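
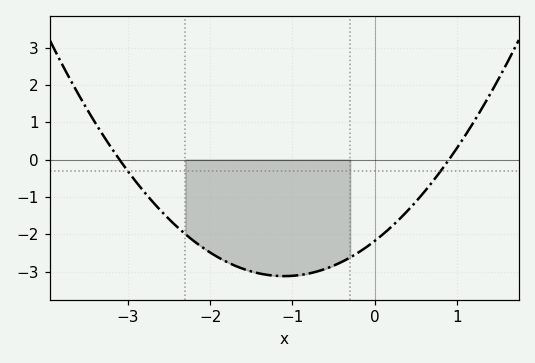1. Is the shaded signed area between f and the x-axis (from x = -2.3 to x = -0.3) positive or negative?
negative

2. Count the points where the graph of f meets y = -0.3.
2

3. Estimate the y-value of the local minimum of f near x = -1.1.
-3.12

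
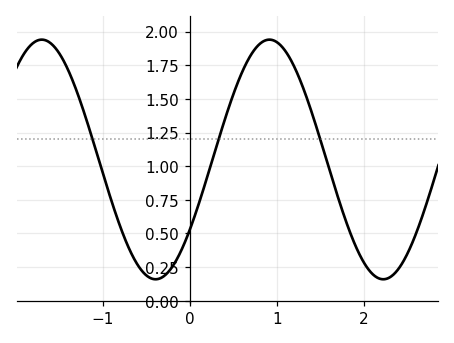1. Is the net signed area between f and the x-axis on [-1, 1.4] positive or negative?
positive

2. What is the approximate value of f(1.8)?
0.585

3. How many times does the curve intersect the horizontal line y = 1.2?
3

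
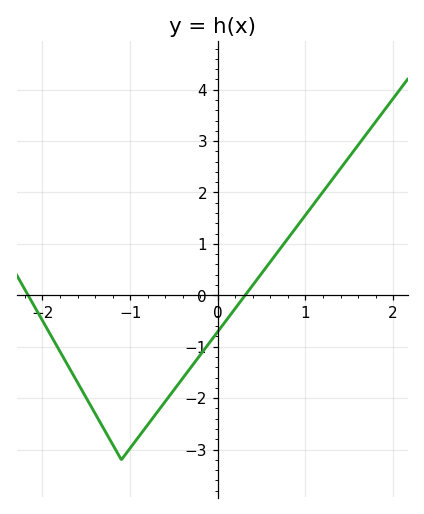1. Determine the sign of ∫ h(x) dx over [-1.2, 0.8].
negative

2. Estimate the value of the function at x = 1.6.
2.9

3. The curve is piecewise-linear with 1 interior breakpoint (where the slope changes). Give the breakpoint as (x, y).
(-1.1, -3.2)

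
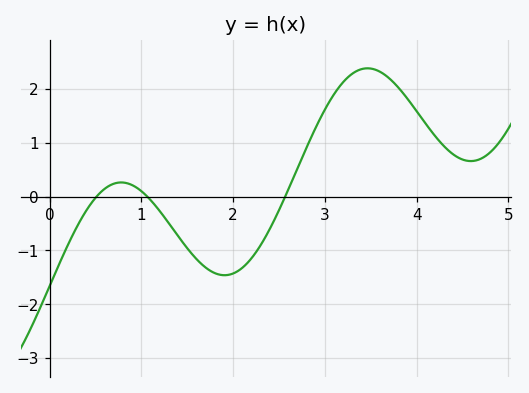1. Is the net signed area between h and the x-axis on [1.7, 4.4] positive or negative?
positive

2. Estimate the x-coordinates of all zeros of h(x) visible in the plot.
0.511, 1.06, 2.57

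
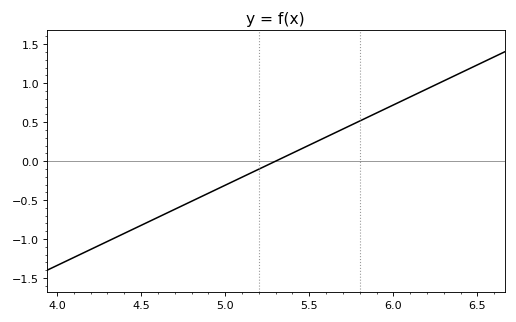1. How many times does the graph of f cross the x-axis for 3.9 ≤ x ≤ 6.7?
1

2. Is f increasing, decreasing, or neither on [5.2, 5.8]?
increasing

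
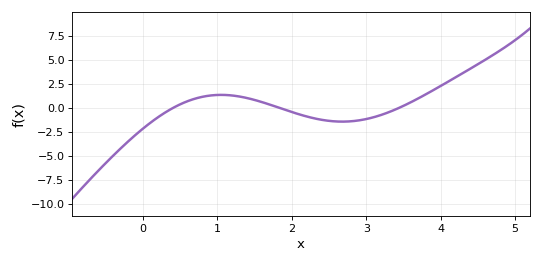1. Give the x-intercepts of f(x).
0.407, 1.83, 3.44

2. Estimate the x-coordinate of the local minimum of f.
2.68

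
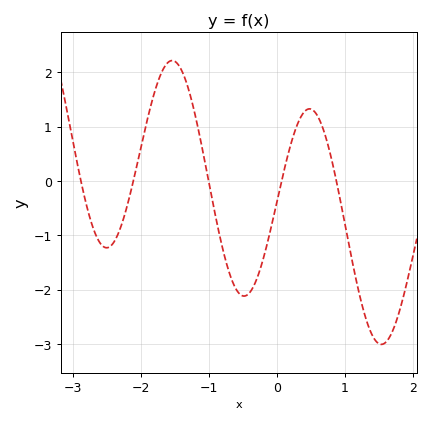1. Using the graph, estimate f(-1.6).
2.18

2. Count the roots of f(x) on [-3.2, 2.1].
5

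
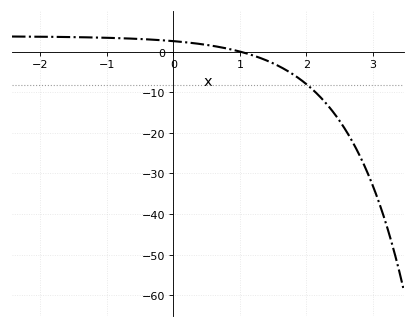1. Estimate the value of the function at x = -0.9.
3.38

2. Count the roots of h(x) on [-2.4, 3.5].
1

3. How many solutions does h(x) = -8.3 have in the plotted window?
1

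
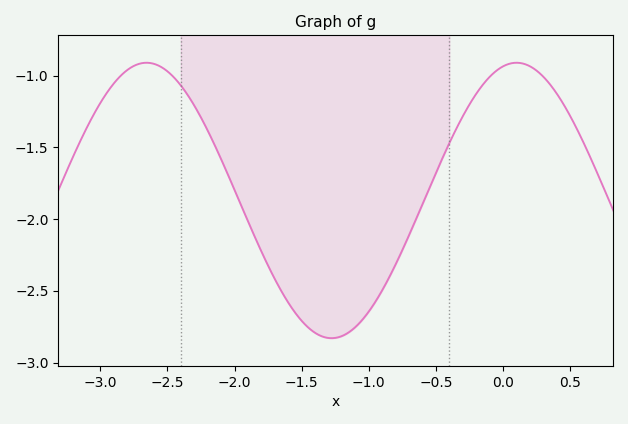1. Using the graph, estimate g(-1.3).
-2.85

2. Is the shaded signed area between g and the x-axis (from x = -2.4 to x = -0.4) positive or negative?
negative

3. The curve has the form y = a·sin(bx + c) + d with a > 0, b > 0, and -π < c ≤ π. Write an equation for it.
y = 0.96sin(2.3x + 1.3) - 1.87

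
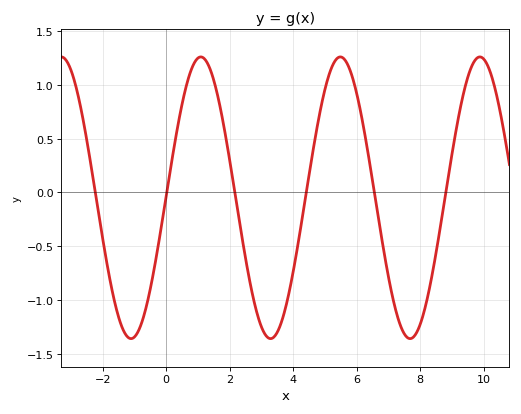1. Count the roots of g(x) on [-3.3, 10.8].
6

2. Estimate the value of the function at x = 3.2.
-1.35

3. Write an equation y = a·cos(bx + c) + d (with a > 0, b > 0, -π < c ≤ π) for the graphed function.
y = 1.31cos(1.4x - 1.6) - 0.05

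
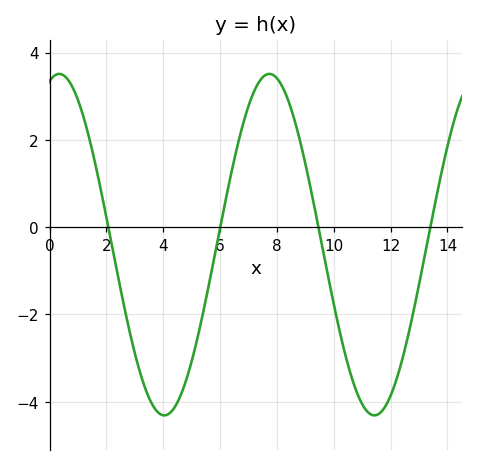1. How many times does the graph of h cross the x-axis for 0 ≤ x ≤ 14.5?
4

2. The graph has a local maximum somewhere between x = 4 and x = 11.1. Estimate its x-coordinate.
7.8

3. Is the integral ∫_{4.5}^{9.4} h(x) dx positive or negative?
positive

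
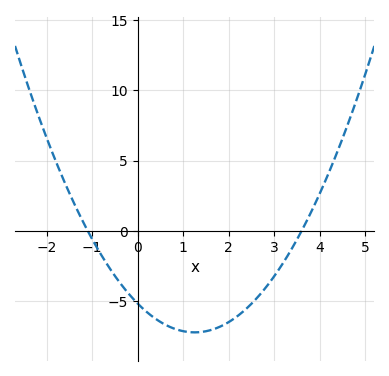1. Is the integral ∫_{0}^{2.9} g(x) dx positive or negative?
negative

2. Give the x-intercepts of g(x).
-1.1, 3.6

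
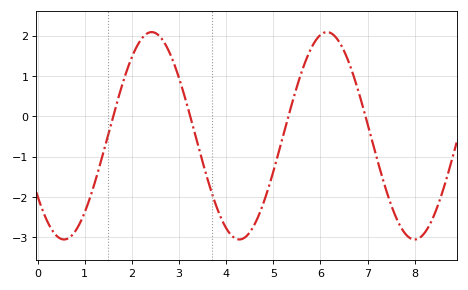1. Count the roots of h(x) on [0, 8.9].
4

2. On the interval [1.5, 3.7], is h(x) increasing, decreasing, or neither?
neither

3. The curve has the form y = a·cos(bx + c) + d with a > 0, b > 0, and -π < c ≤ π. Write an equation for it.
y = 2.57cos(1.69x + 2.19) - 0.48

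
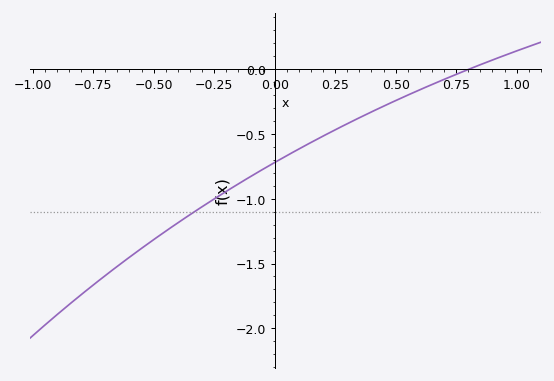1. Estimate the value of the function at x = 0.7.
-0.079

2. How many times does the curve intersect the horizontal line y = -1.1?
1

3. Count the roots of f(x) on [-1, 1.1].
1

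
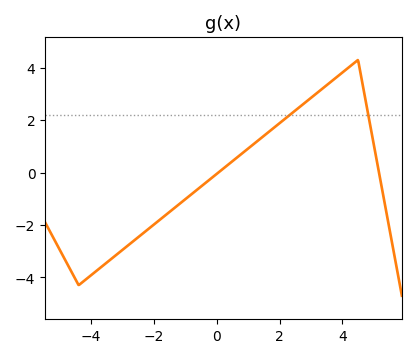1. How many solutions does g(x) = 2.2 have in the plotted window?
2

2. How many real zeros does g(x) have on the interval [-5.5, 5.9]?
2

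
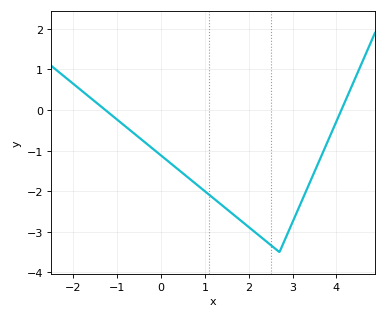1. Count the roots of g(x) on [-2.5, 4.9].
2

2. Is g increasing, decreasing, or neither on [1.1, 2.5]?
decreasing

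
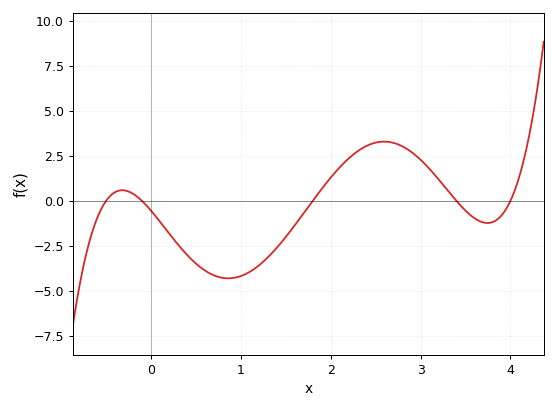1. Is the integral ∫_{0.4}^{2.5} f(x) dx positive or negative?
negative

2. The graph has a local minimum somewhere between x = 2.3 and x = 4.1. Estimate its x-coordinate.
3.7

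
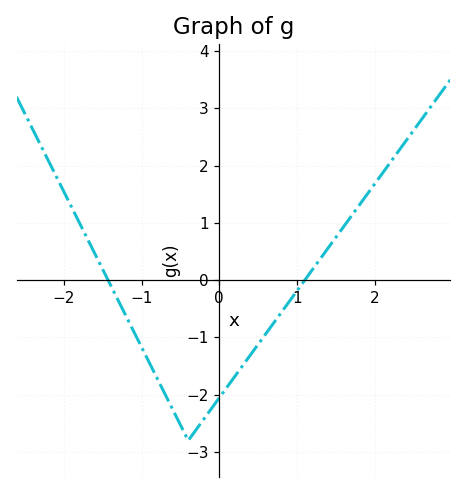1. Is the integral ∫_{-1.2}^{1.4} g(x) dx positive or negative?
negative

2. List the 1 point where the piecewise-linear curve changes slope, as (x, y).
(-0.4, -2.8)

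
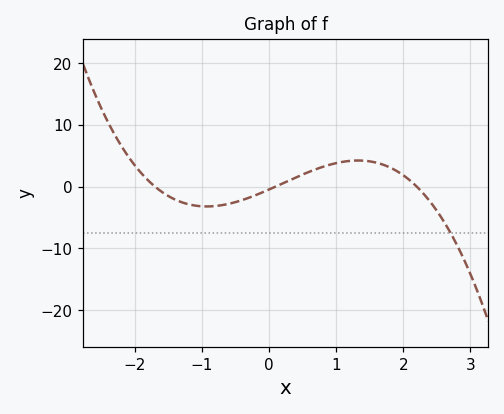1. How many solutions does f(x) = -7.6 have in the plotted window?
1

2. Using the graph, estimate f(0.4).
1.47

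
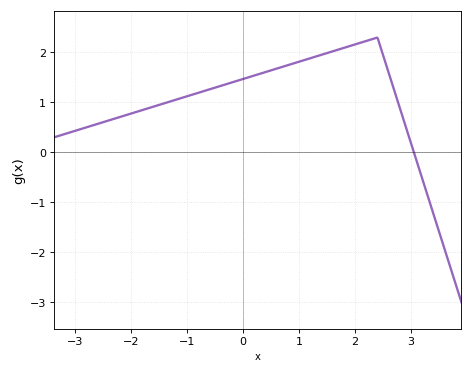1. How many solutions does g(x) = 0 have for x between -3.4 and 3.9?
1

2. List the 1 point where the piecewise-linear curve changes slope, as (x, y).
(2.4, 2.3)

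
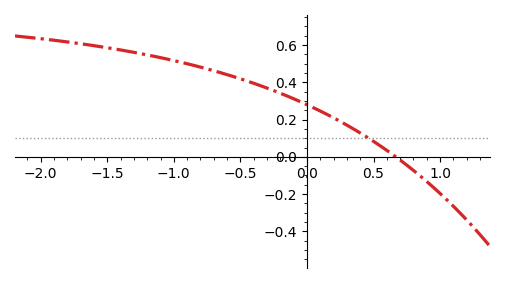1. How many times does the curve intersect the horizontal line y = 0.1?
1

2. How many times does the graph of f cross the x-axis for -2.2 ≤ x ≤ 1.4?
1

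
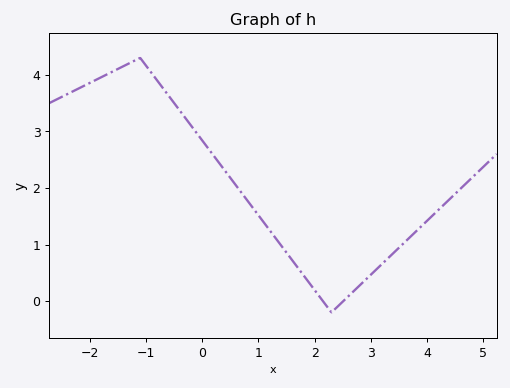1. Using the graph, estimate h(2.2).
-0.1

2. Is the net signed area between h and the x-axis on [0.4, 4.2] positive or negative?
positive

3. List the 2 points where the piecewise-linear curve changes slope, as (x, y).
(-1.1, 4.3); (2.3, -0.2)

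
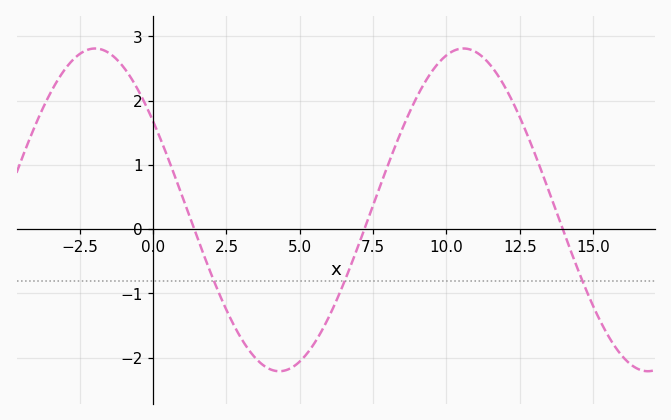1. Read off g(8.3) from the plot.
1.3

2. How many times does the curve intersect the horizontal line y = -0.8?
3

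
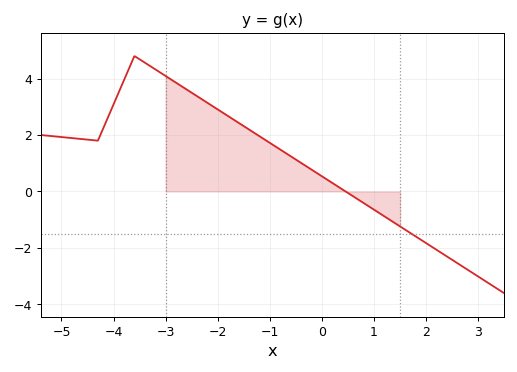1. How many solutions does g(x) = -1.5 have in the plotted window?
1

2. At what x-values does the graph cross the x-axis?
0.4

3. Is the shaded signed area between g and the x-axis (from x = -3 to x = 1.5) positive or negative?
positive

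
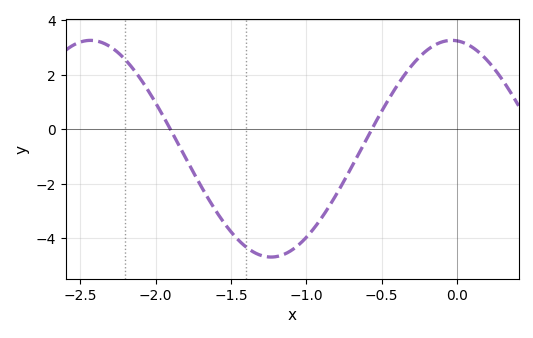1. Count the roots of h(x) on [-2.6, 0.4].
2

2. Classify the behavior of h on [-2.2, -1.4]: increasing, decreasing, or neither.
decreasing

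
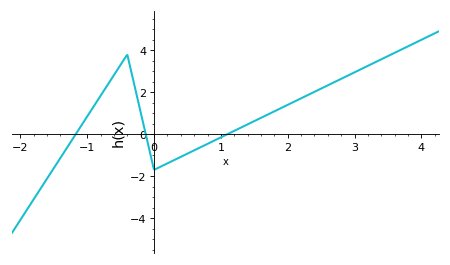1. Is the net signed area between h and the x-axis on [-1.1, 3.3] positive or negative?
positive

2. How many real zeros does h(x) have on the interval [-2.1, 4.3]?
3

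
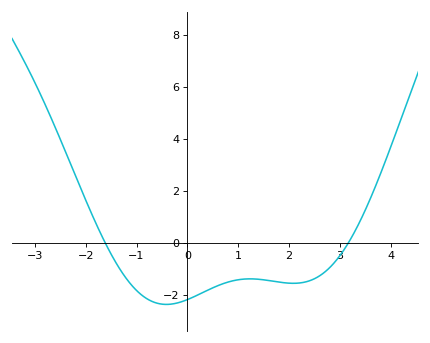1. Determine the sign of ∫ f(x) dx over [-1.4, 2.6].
negative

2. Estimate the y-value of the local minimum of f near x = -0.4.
-2.4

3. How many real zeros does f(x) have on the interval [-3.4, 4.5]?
2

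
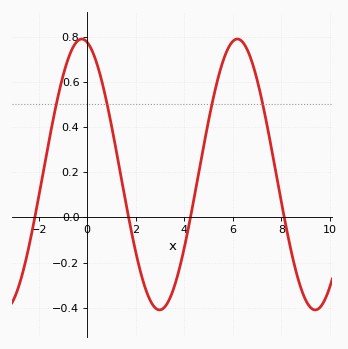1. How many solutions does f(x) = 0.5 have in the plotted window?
4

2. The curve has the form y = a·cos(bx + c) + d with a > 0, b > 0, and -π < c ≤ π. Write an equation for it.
y = 0.6cos(0.98x + 0.22) + 0.19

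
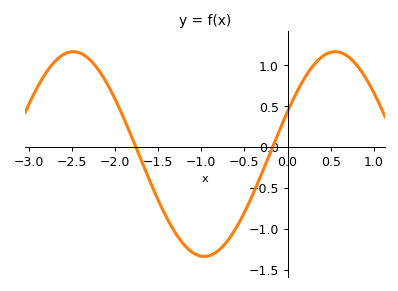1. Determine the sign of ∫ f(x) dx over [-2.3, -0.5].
negative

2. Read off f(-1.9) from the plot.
0.35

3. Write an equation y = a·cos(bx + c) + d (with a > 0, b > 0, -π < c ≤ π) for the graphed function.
y = 1.25cos(2.1x - 1.1) - 0.09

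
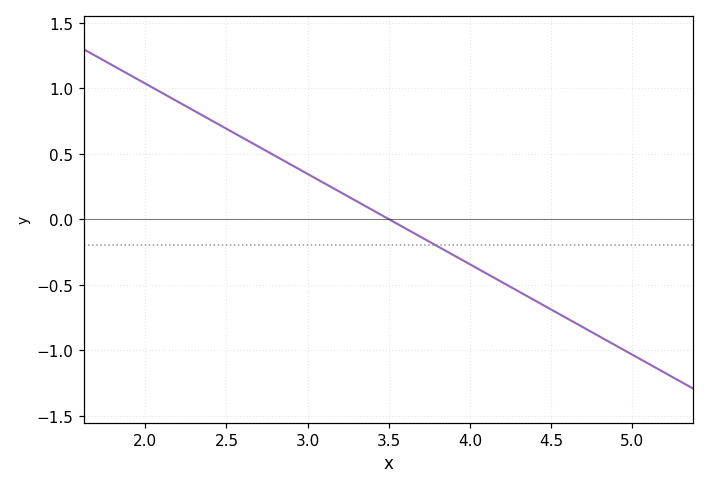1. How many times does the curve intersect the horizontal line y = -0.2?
1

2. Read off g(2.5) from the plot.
0.7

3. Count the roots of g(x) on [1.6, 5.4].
1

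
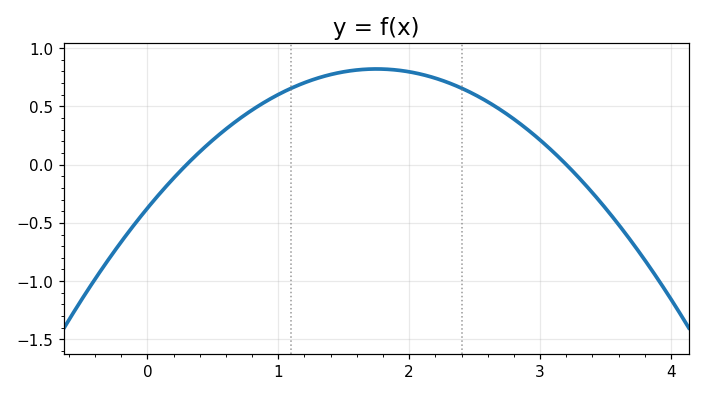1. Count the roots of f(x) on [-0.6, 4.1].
2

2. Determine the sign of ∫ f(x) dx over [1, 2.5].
positive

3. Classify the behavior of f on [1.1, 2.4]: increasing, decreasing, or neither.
neither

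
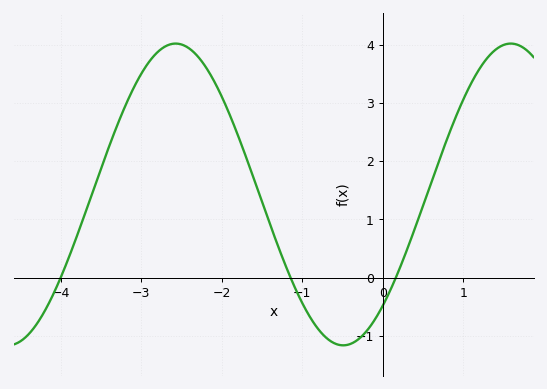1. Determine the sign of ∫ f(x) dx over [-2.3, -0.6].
positive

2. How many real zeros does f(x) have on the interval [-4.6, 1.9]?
3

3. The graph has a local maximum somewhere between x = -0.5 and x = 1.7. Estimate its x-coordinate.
1.59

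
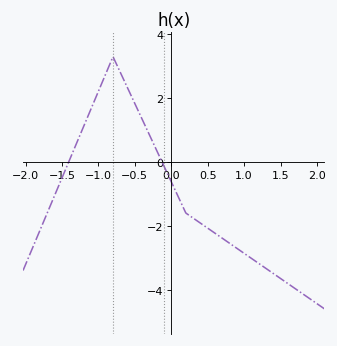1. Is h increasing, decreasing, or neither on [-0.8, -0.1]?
decreasing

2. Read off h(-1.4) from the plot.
0.044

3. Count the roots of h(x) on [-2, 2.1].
2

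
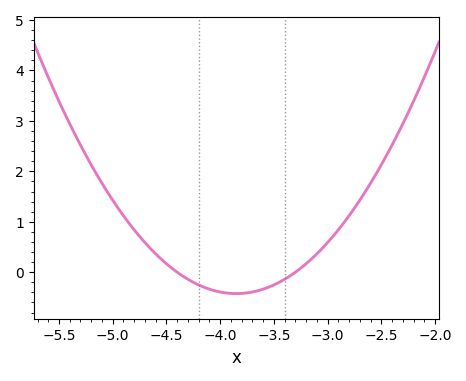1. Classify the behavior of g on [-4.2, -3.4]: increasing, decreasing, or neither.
neither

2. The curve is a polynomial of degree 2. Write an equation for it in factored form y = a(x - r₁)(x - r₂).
y = 1.4(x + 4.4)(x + 3.3)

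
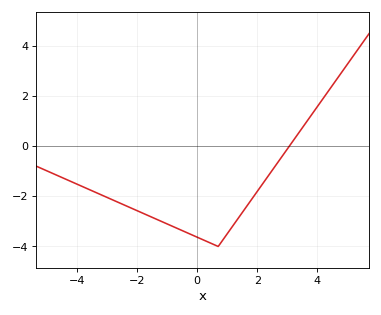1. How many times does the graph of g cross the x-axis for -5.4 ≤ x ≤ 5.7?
1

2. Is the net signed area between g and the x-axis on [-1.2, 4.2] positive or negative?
negative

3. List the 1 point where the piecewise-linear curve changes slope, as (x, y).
(0.7, -4)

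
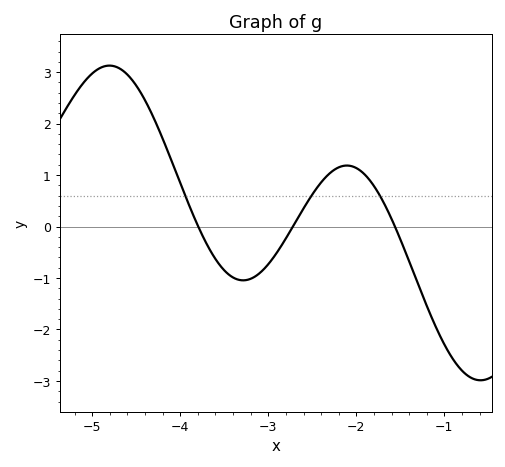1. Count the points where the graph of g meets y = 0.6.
3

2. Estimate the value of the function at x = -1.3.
-1.1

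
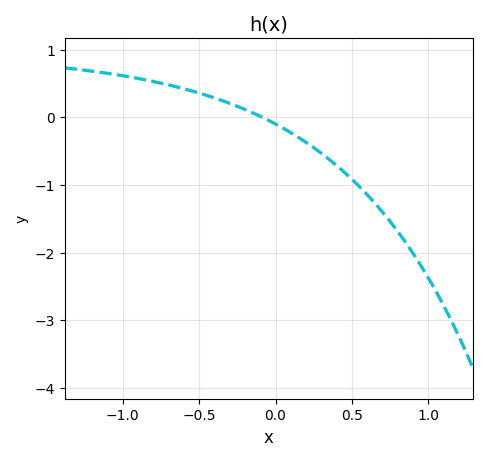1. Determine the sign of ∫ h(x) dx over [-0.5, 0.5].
negative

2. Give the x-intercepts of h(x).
-0.1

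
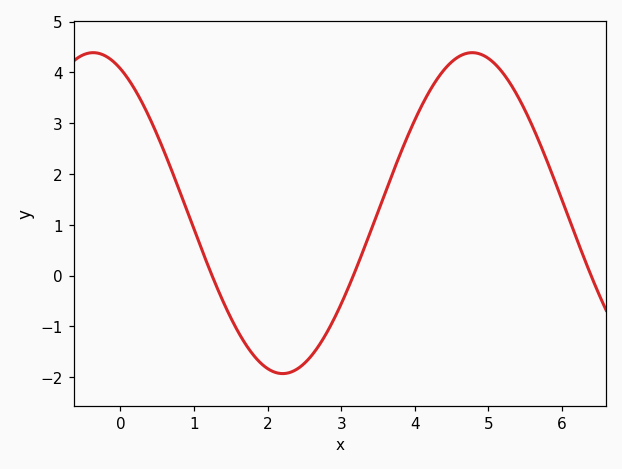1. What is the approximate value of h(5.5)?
3.2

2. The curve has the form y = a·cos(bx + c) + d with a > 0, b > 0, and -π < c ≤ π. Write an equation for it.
y = 3.16cos(1.2x + 0.45) + 1.23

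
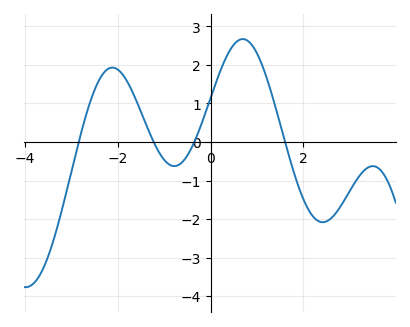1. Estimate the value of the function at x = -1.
-0.5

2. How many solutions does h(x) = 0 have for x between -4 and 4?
4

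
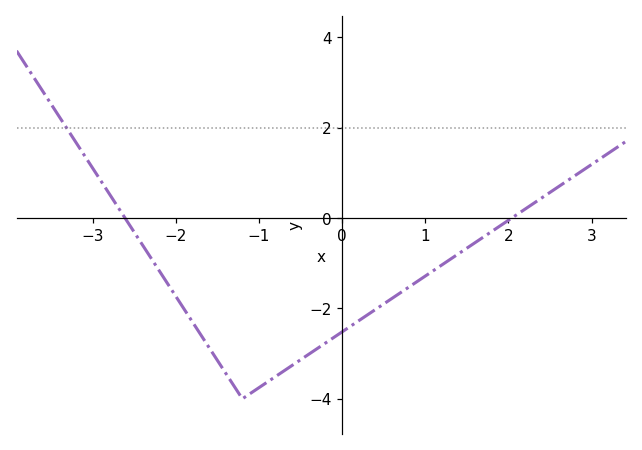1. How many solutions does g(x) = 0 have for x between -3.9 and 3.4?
2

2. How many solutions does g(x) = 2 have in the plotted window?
1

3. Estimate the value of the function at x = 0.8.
-1.53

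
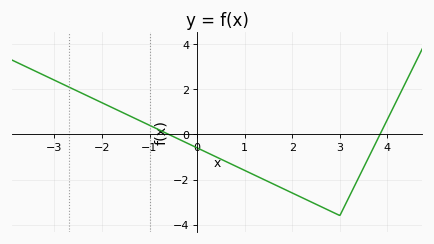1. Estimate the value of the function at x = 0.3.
-0.896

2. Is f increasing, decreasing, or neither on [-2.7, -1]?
decreasing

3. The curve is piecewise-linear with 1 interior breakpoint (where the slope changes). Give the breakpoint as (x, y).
(3, -3.6)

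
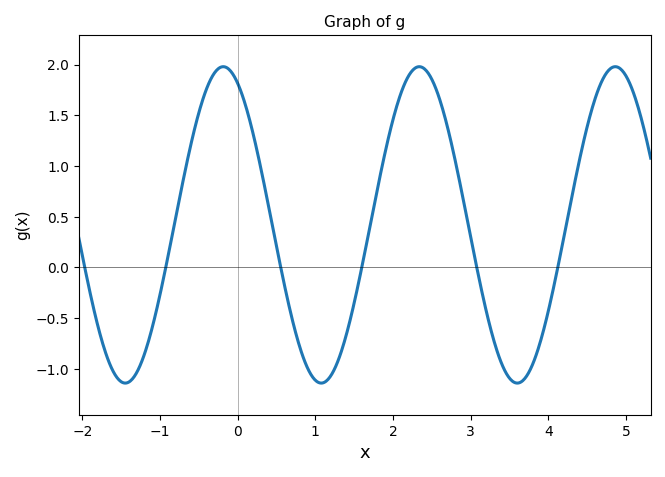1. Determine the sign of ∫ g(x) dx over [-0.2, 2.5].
positive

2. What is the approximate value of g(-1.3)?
-1.04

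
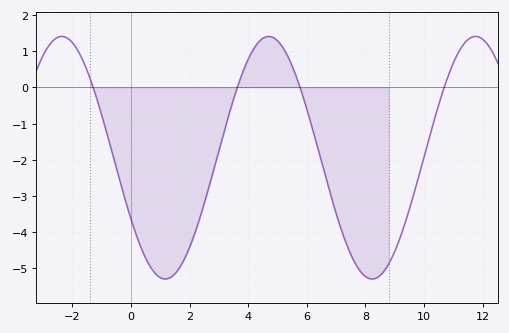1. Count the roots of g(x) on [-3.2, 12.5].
4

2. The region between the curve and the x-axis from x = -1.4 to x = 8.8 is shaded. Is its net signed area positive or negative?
negative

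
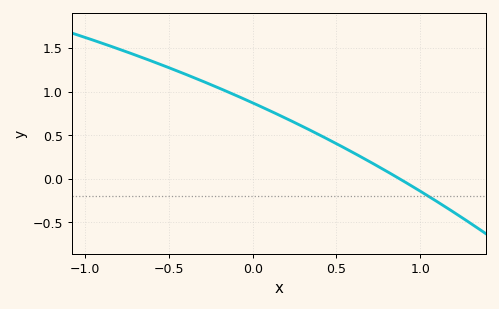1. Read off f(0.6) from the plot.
0.3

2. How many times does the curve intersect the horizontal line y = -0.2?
1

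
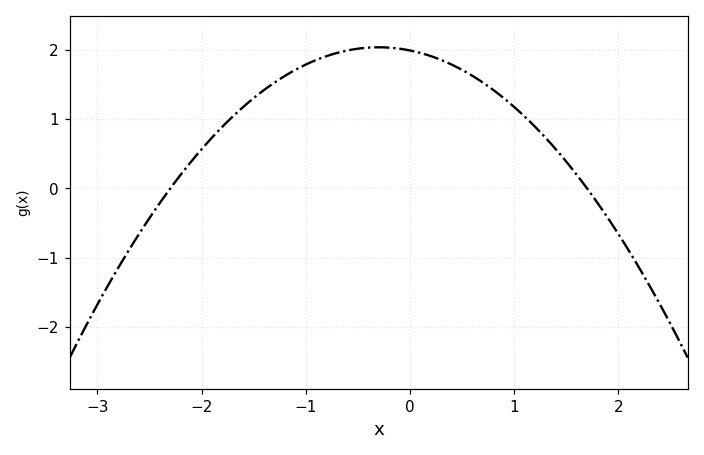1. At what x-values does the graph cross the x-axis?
-2.3, 1.7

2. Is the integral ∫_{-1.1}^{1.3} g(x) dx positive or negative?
positive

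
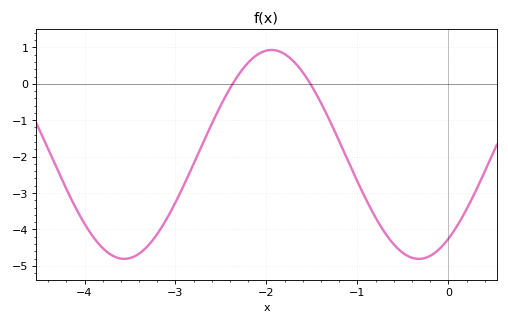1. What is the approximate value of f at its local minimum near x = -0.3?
-4.81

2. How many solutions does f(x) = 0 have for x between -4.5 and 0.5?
2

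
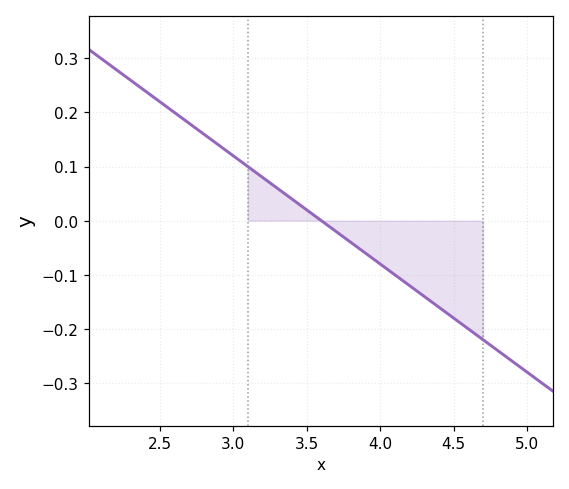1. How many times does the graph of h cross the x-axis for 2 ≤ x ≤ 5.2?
1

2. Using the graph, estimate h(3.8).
-0.04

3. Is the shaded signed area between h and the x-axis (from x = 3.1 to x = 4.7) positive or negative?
negative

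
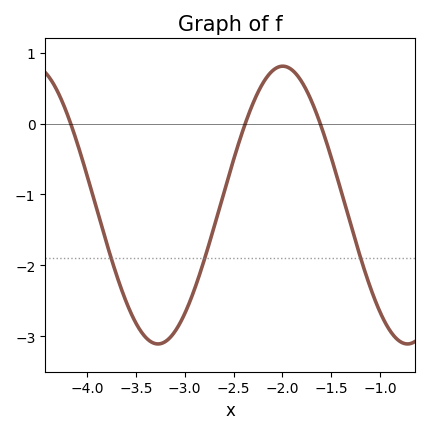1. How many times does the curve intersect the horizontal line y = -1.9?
3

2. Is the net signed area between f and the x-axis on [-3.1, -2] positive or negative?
negative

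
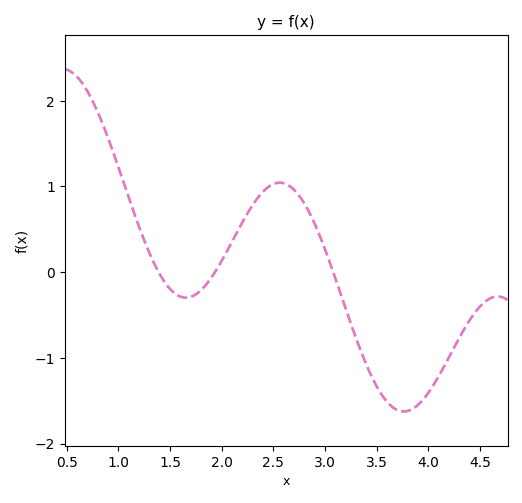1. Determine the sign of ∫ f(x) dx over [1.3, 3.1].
positive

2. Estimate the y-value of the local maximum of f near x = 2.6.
1.04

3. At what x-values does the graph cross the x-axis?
1.39, 1.94, 3.08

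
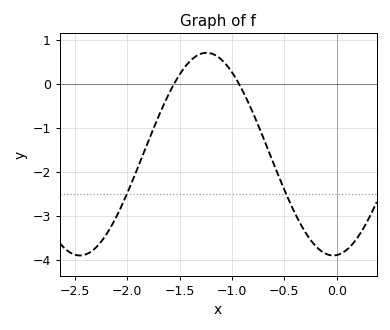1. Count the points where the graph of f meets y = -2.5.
2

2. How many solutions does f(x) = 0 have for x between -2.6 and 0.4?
2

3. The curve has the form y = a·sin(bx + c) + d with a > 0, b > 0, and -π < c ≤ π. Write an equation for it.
y = 2.3sin(2.6x - 1.5) - 1.6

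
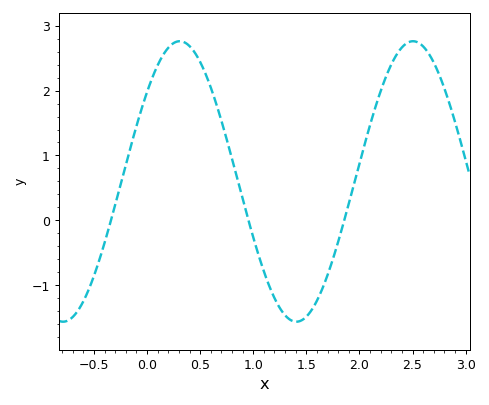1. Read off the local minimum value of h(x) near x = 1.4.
-1.56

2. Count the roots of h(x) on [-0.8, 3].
3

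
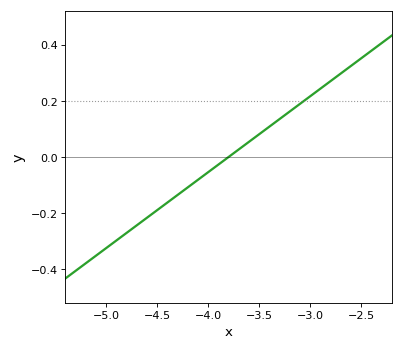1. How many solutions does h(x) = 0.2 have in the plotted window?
1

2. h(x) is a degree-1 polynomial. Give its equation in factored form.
y = 0.27(x + 3.8)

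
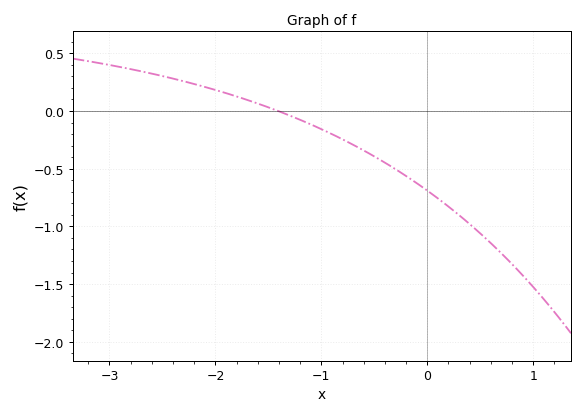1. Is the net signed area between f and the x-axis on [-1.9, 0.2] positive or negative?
negative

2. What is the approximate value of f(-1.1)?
-0.1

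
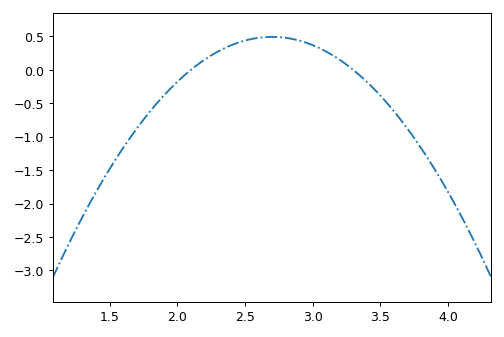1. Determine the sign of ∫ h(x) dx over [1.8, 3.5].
positive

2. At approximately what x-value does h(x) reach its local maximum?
2.7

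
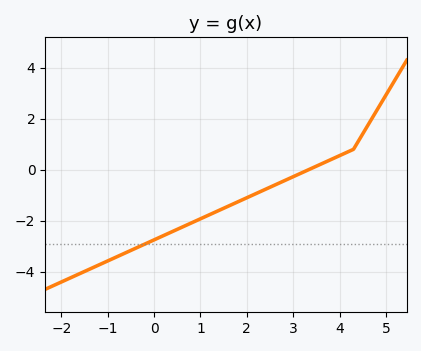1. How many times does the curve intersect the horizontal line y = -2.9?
1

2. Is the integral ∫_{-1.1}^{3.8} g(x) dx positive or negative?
negative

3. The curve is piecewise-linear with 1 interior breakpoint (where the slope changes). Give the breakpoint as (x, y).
(4.3, 0.8)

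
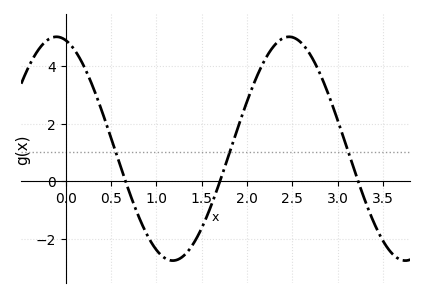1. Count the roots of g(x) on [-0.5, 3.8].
3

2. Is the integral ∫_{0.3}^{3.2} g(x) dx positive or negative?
positive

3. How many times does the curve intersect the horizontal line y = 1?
3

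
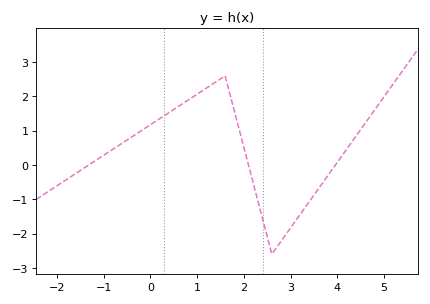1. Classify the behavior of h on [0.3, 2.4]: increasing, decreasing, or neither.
neither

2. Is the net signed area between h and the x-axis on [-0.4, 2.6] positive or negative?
positive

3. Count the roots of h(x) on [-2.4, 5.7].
3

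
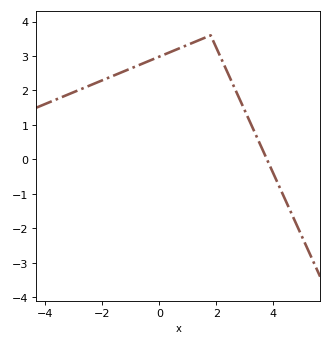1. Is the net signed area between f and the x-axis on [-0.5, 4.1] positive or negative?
positive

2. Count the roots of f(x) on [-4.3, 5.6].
1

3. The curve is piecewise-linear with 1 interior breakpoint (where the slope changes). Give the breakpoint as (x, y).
(1.8, 3.6)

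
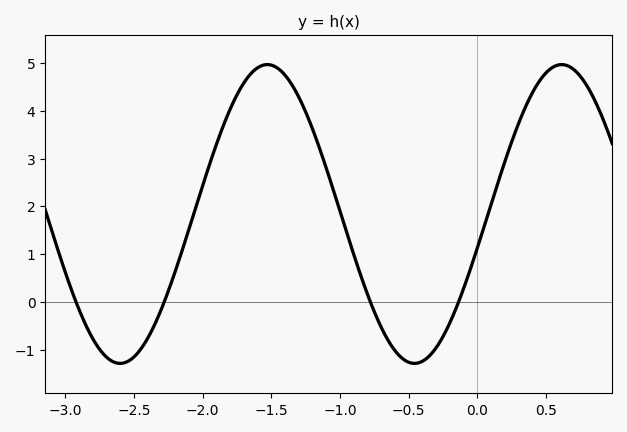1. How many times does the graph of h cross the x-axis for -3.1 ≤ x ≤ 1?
4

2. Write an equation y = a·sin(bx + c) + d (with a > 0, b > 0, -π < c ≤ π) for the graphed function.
y = 3.13sin(2.9x - 0.23) + 1.84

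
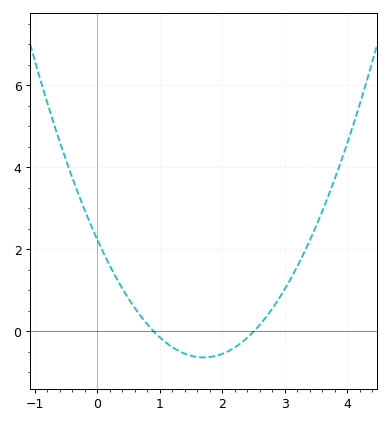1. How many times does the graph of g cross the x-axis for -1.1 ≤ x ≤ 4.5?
2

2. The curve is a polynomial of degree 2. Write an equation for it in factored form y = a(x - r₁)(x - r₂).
y = 0.99(x - 0.9)(x - 2.5)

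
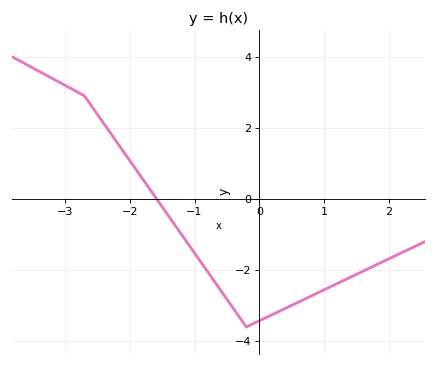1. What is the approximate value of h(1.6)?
-2.03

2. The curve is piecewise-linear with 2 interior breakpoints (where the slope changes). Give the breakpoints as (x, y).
(-2.7, 2.9); (-0.2, -3.6)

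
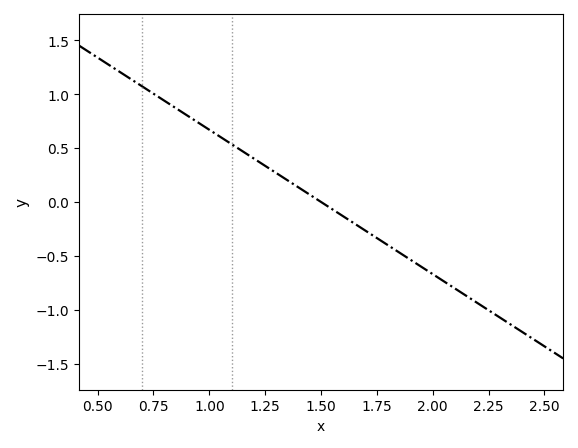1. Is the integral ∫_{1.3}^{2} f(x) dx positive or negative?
negative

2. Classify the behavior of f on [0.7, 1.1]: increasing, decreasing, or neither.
decreasing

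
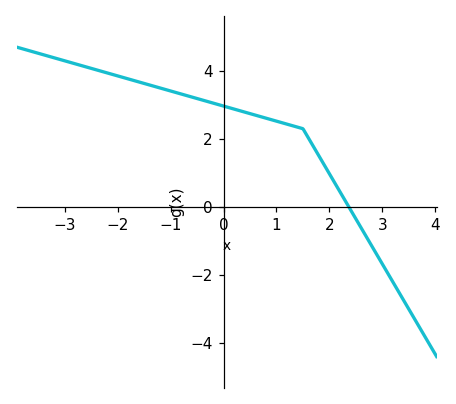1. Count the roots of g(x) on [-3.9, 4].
1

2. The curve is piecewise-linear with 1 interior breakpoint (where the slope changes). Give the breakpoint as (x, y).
(1.5, 2.3)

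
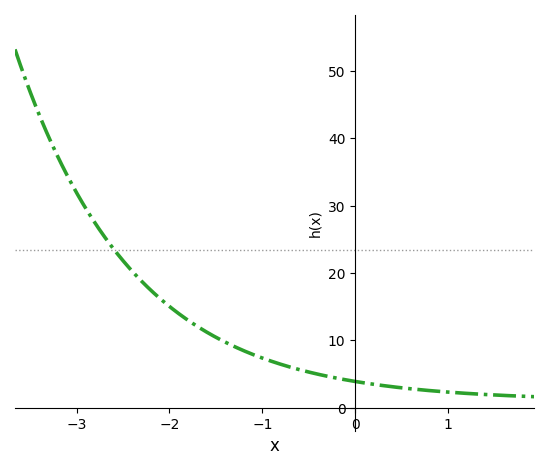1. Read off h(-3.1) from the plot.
34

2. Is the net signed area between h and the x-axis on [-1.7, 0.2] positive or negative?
positive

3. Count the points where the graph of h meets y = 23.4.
1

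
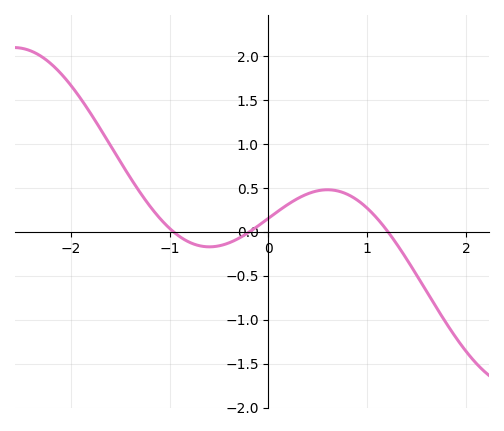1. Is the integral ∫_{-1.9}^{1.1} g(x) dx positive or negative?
positive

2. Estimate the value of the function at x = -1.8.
1.35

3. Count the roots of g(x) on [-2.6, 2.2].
3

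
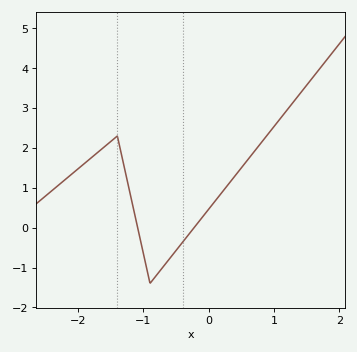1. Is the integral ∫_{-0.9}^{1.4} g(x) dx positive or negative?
positive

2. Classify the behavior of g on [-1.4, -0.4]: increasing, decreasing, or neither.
neither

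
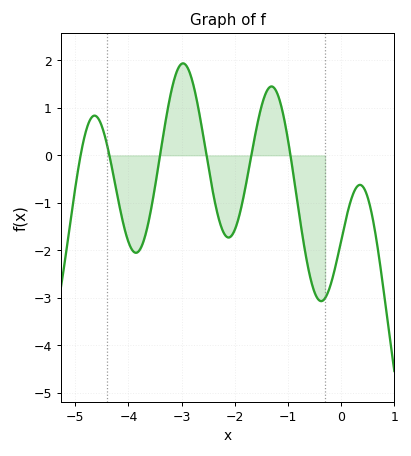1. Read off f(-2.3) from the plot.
-1.34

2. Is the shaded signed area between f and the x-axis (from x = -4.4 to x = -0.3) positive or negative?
negative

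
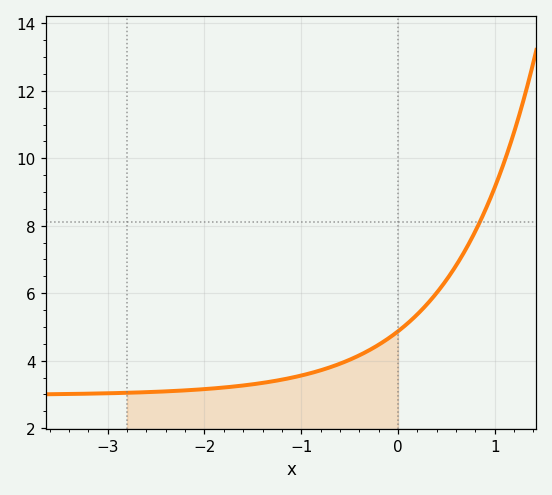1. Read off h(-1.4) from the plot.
3.4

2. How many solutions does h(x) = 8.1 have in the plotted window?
1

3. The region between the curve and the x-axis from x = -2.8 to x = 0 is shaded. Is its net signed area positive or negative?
positive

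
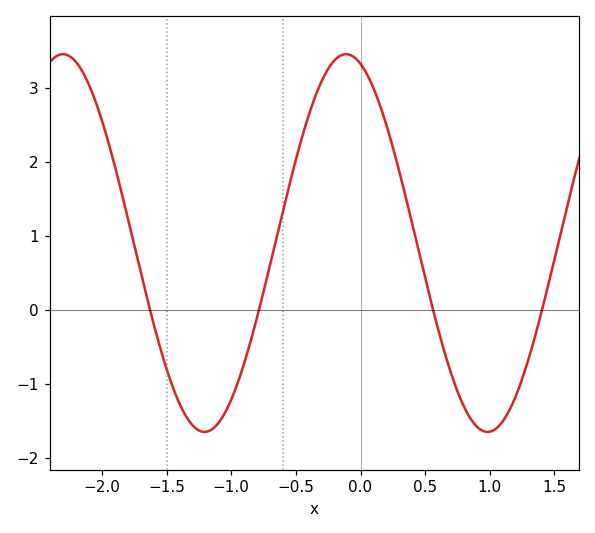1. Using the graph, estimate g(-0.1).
3.4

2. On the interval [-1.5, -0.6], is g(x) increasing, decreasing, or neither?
neither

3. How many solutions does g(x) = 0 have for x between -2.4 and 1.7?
4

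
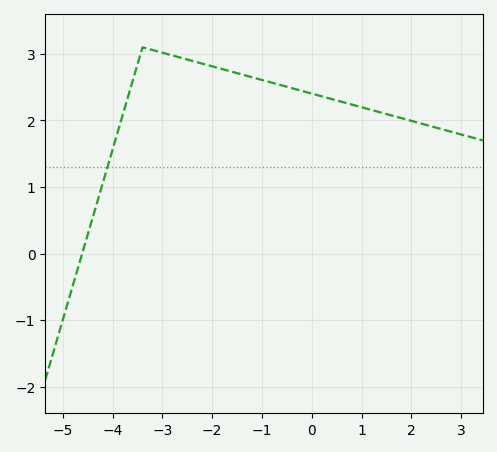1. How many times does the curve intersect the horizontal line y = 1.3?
1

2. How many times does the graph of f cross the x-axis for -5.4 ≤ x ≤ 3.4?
1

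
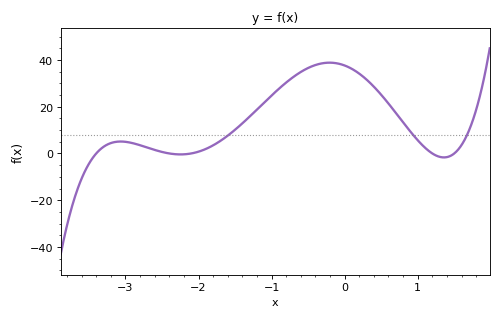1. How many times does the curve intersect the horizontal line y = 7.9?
3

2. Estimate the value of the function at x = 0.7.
17.4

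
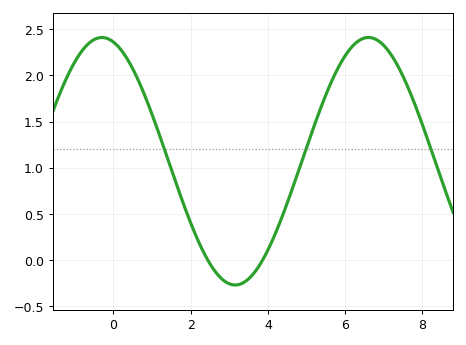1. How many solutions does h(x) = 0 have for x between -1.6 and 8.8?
2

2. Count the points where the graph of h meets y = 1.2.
3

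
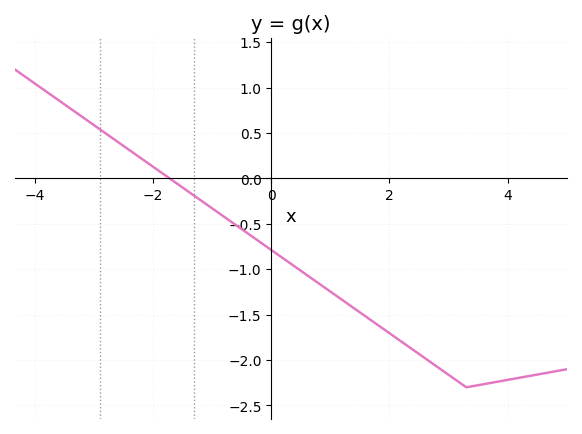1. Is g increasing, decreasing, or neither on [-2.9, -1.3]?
decreasing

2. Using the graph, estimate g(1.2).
-1.35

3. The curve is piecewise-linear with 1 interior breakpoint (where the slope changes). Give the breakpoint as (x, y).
(3.3, -2.3)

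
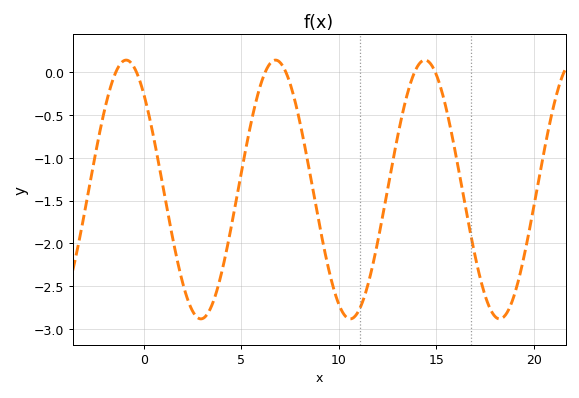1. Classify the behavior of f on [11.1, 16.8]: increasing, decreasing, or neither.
neither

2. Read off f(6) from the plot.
-0.144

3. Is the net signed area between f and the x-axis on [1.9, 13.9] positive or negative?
negative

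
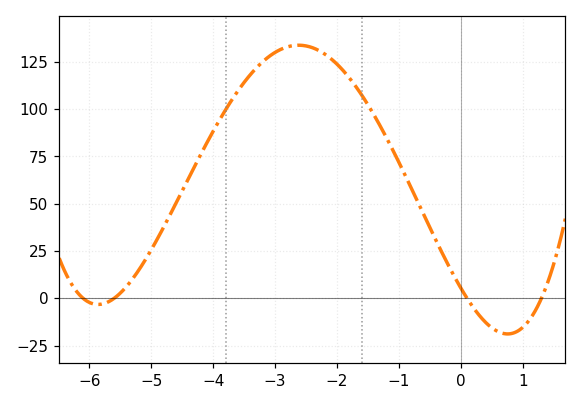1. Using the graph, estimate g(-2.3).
132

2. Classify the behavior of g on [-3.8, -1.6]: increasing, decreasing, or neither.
neither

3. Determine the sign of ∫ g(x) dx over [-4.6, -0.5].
positive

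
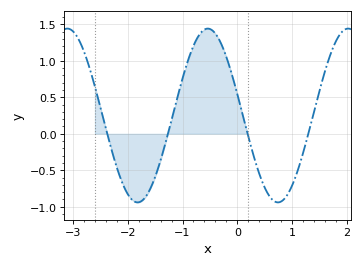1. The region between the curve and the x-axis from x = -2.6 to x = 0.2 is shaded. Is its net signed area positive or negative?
positive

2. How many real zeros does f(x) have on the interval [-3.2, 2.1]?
4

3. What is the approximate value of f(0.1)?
0.257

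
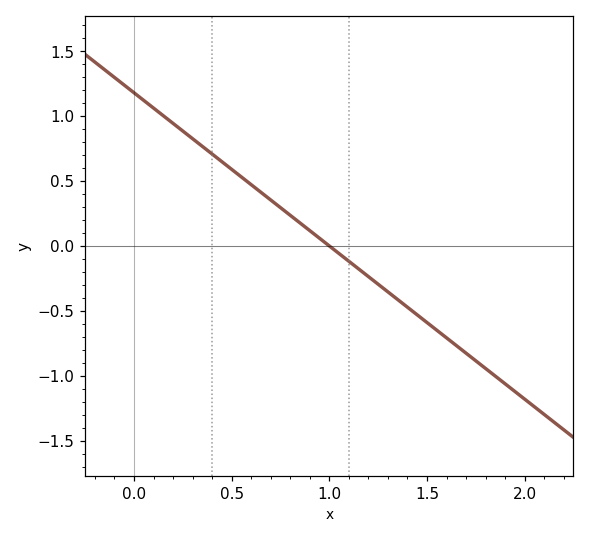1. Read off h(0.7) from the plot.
0.35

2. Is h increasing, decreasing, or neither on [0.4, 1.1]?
decreasing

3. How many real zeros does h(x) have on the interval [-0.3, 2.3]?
1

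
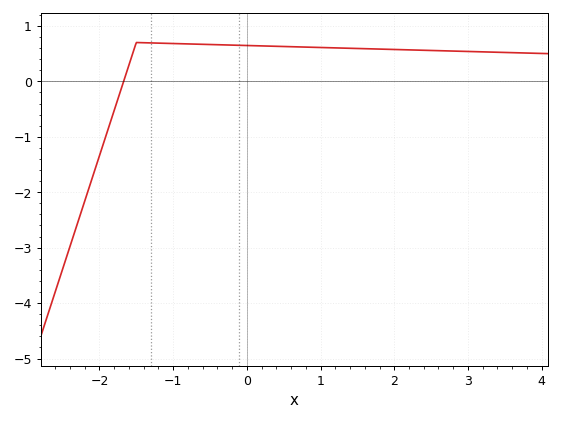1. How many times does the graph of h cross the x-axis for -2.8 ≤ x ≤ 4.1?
1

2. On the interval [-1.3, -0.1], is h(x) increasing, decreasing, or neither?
decreasing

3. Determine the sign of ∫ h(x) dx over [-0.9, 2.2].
positive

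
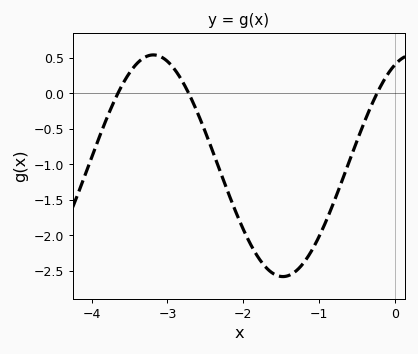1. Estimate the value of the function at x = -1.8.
-2.3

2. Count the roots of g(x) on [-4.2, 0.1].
3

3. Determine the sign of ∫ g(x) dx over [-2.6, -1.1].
negative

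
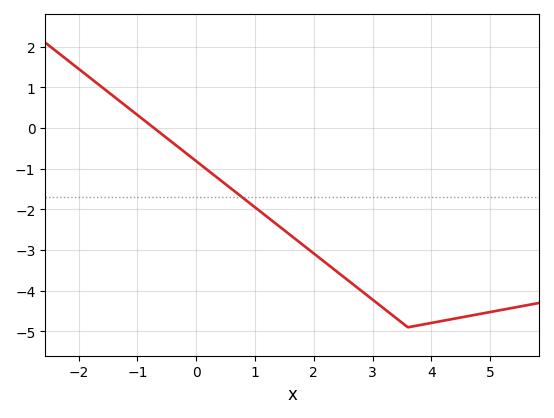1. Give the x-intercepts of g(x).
-0.717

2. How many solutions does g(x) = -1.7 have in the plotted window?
1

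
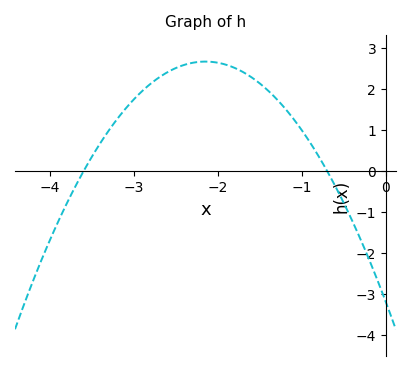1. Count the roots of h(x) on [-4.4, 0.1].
2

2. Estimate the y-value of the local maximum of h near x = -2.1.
2.7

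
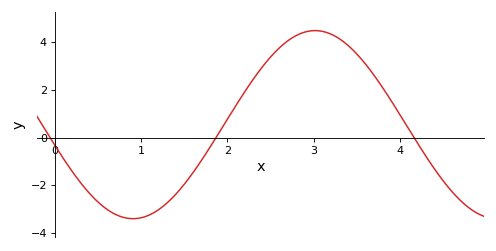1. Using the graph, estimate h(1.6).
-1.48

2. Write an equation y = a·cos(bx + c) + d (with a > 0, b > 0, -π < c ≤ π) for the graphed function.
y = 3.94cos(1.49x + 1.79) + 0.54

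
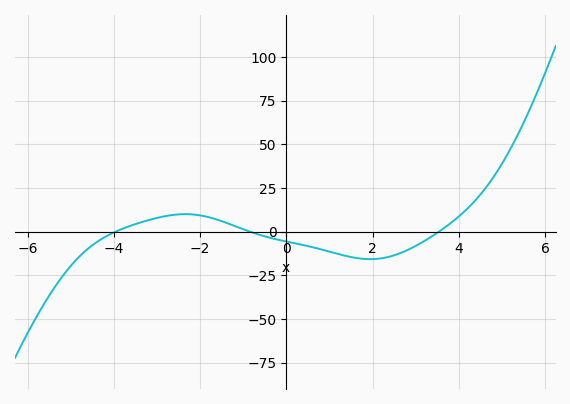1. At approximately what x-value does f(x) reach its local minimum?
2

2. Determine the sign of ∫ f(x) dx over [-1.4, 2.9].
negative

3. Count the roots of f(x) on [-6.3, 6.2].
3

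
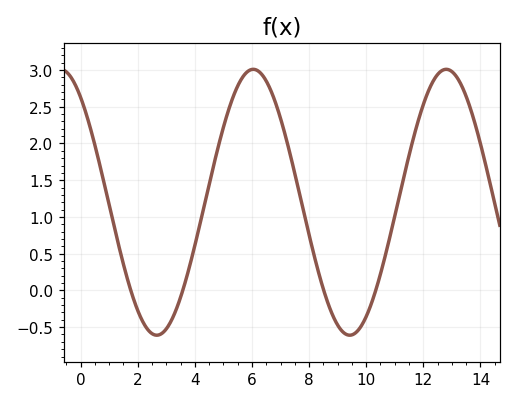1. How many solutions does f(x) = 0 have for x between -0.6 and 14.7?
4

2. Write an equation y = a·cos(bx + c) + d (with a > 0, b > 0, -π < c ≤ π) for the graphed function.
y = 1.81cos(0.93x + 0.662) + 1.2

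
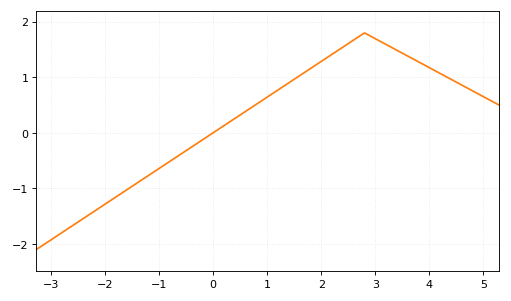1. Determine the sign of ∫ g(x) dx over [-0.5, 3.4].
positive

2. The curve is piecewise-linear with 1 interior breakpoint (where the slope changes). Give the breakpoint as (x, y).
(2.8, 1.8)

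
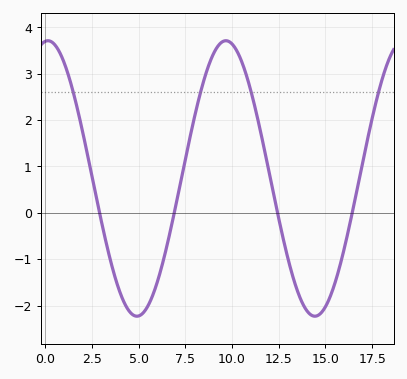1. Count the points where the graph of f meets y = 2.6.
4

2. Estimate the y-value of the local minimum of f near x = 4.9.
-2.2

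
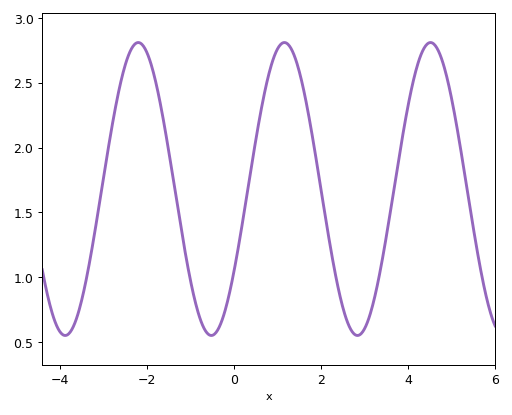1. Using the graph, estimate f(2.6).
0.657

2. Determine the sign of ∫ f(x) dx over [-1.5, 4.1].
positive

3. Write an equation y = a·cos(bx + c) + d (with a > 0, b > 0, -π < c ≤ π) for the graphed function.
y = 1.13cos(1.87x - 2.16) + 1.68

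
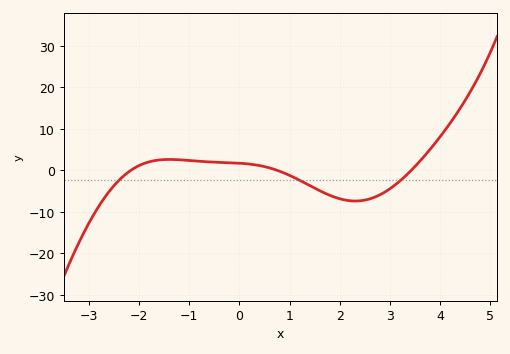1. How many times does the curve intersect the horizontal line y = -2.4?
3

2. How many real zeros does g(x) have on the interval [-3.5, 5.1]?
3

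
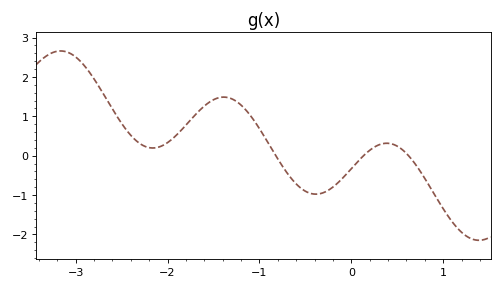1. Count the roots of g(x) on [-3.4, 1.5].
3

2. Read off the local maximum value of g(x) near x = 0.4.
0.316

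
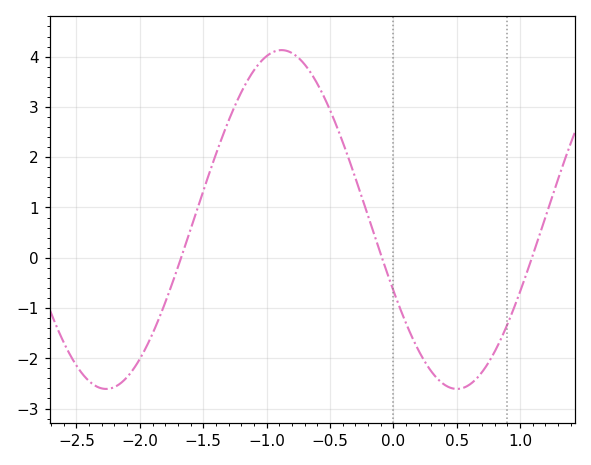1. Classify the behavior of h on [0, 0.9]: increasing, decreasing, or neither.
neither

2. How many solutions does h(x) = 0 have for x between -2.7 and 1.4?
3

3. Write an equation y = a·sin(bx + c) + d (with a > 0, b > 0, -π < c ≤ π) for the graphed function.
y = 3.37sin(2.3x - 2.7) + 0.76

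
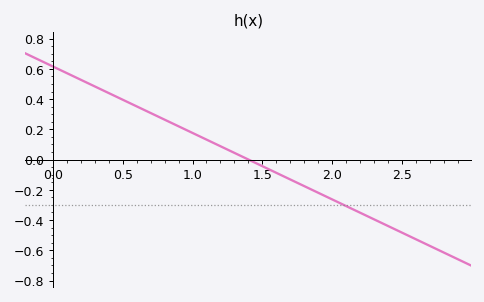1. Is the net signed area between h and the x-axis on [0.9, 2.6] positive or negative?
negative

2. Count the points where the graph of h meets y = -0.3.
1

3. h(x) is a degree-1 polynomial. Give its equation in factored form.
y = -0.44(x - 1.4)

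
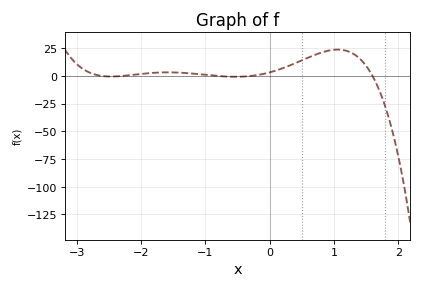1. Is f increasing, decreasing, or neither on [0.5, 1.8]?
neither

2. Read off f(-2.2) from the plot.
0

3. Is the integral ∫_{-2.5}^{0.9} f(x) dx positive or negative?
positive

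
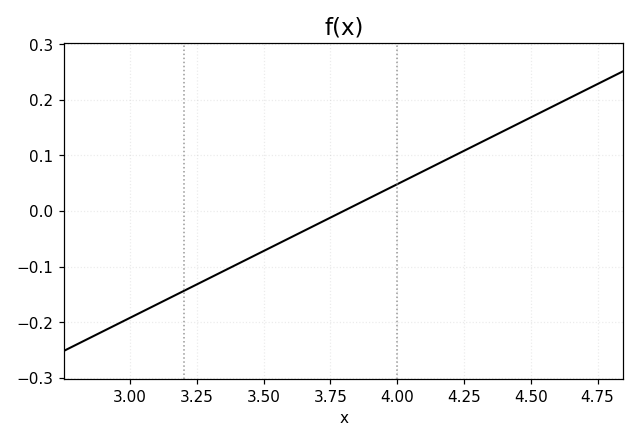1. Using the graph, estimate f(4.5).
0.17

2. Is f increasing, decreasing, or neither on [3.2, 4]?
increasing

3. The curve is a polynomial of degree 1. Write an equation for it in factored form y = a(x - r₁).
y = 0.24(x - 3.8)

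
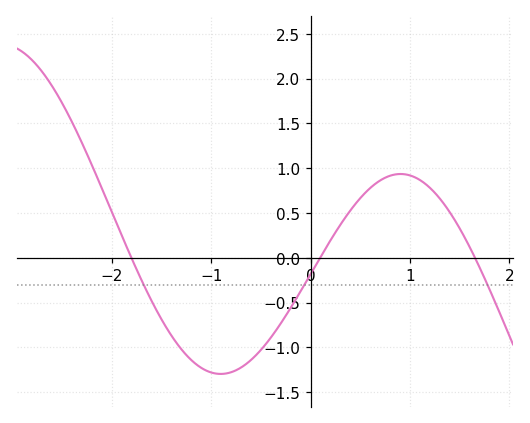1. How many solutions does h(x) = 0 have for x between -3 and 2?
3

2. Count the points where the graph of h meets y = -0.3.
3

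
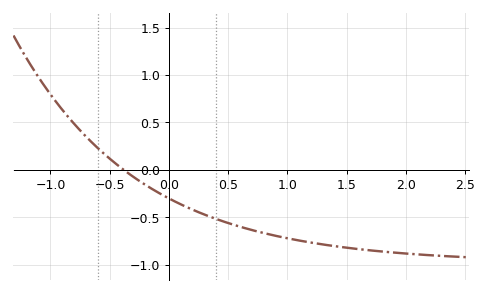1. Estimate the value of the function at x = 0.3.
-0.45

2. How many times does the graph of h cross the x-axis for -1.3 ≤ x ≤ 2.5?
1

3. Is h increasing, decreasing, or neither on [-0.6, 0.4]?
decreasing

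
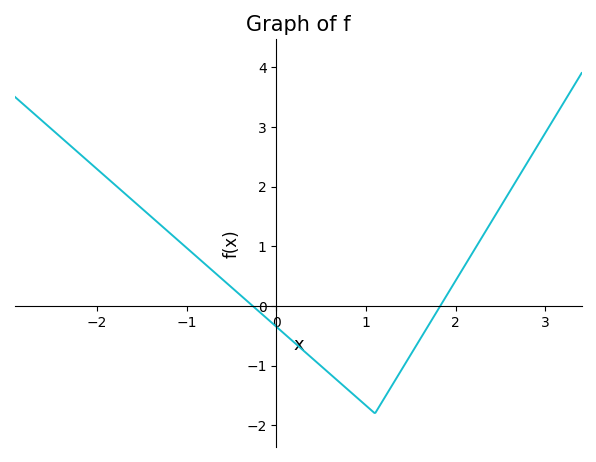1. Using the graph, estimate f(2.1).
0.672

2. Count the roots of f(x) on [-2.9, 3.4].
2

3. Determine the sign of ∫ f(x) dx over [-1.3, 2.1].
negative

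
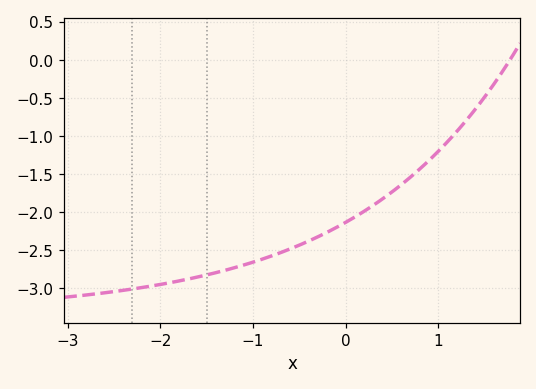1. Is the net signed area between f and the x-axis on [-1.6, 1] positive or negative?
negative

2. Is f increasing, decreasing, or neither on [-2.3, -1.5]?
increasing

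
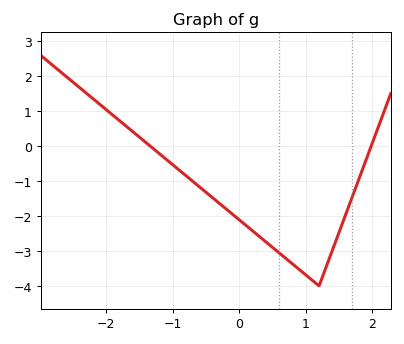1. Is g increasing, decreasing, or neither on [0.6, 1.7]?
neither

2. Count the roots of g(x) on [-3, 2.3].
2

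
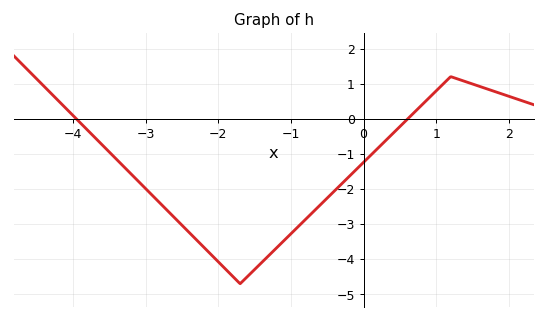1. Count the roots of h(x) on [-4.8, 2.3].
2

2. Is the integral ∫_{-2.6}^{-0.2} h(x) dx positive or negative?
negative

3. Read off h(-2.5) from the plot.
-3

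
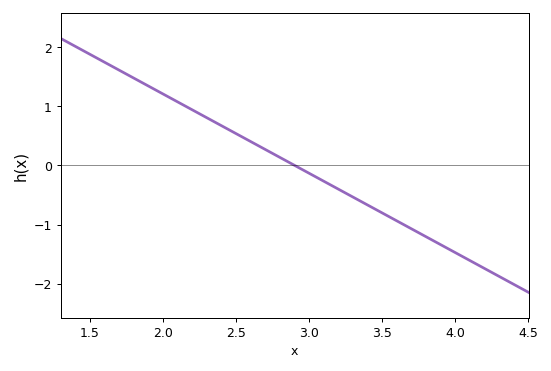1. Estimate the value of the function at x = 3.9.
-1.34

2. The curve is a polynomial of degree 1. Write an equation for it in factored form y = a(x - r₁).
y = -1.34(x - 2.9)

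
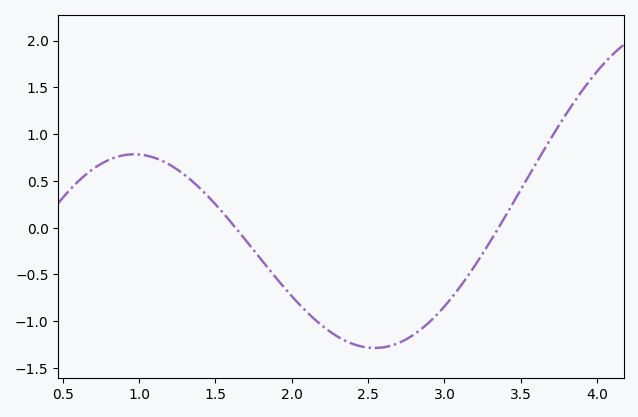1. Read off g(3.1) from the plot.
-0.65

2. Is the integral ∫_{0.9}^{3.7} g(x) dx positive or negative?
negative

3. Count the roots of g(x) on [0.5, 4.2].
2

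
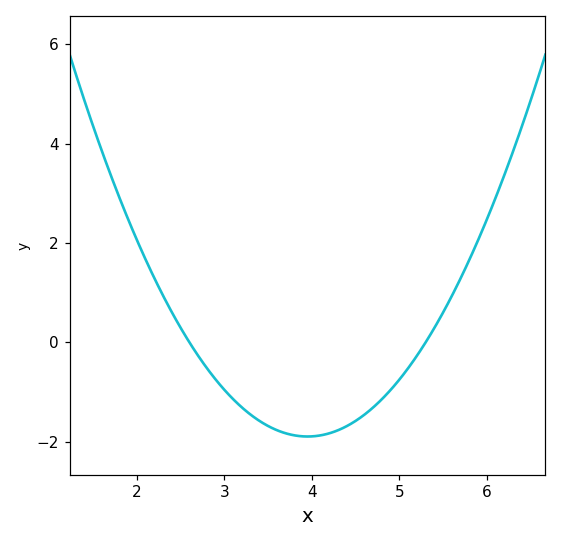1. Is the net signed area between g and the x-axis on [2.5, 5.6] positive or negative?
negative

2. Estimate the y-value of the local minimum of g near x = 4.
-1.8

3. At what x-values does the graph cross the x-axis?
2.6, 5.3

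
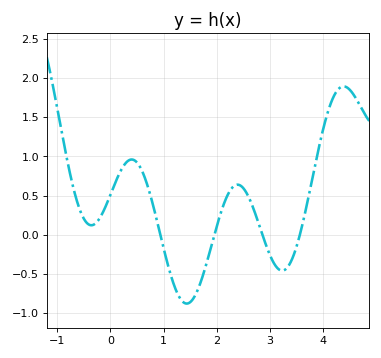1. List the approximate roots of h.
0.938, 1.95, 2.86, 3.56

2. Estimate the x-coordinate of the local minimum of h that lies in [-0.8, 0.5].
-0.357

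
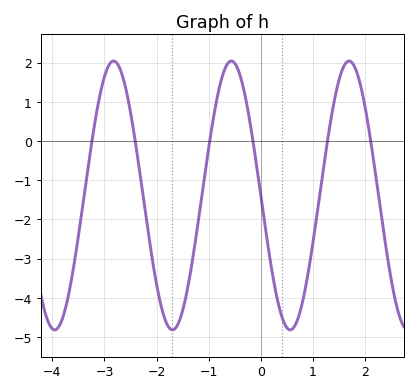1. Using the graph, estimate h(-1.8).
-4.68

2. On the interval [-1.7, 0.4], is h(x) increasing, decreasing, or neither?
neither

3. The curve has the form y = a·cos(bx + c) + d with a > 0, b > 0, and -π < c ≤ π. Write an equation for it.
y = 3.43cos(2.78x + 1.57) - 1.39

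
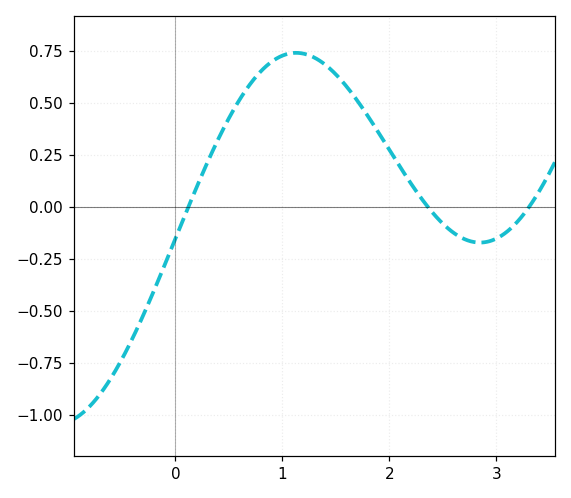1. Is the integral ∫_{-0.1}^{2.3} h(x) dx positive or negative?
positive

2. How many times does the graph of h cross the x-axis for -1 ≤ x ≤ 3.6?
3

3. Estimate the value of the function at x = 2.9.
-0.17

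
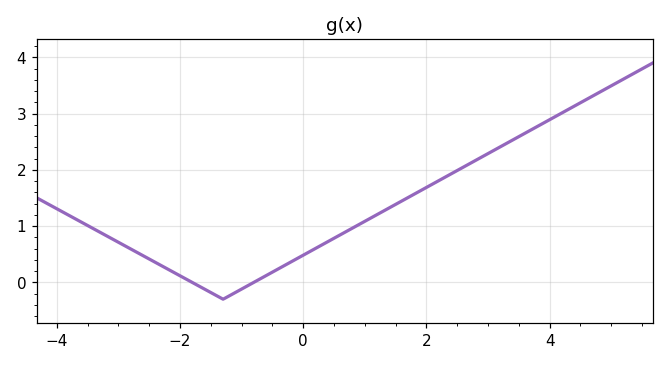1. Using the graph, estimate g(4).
2.89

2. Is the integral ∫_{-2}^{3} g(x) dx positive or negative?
positive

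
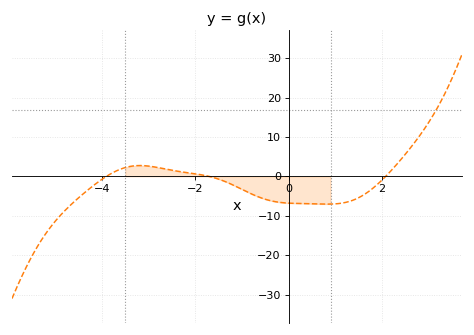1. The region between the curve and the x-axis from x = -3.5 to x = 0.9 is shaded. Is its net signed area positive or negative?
negative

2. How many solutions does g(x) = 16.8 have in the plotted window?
1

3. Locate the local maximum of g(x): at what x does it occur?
-3.18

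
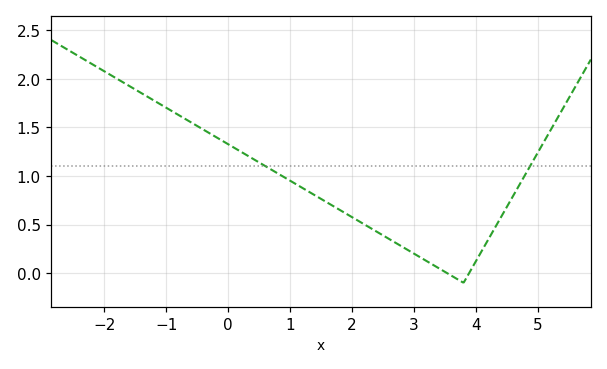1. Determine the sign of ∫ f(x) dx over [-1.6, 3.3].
positive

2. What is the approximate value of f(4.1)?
0.25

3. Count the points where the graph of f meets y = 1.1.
2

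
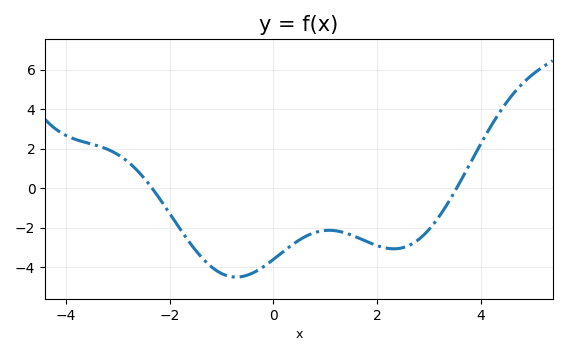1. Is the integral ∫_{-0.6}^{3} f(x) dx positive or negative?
negative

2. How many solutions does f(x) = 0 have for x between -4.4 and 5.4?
2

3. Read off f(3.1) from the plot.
-1.8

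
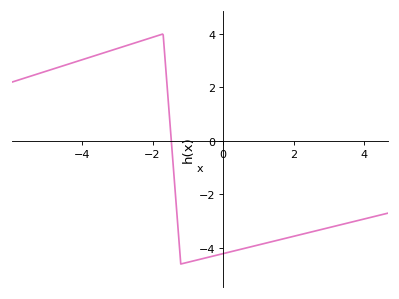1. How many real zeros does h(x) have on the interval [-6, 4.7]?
1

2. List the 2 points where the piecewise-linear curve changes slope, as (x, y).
(-1.7, 4); (-1.2, -4.6)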